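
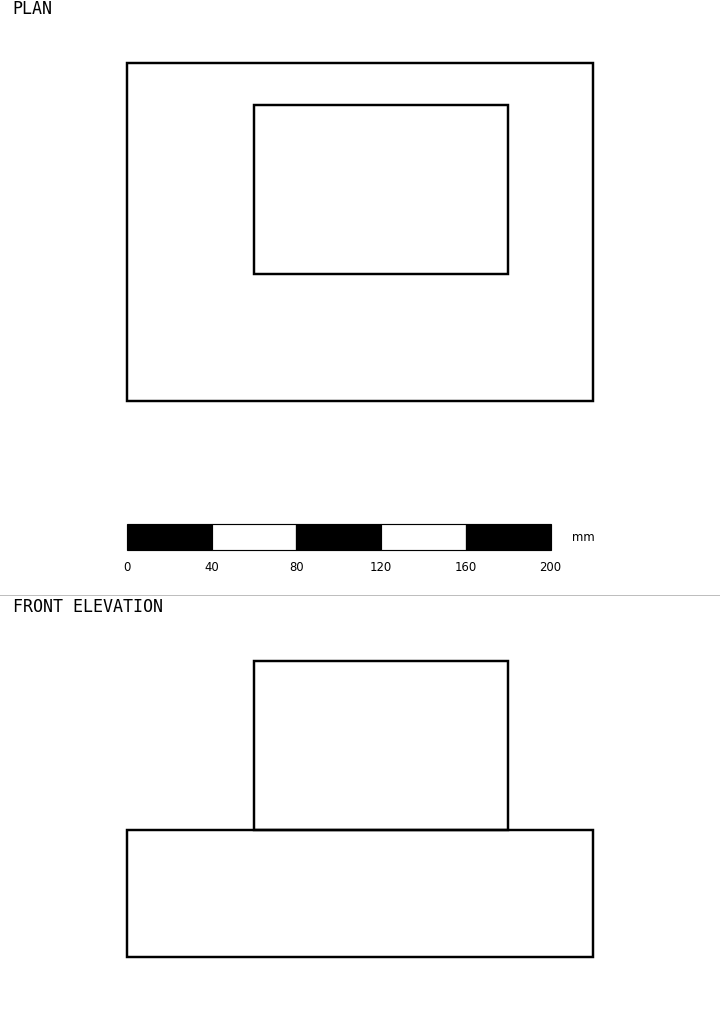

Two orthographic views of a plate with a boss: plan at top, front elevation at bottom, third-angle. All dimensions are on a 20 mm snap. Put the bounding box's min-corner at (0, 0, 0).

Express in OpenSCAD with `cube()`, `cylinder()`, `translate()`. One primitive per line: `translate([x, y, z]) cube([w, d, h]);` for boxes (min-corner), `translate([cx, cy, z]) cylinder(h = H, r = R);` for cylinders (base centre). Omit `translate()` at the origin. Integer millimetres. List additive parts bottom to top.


cube([220, 160, 60]);
translate([60, 60, 60]) cube([120, 80, 80]);


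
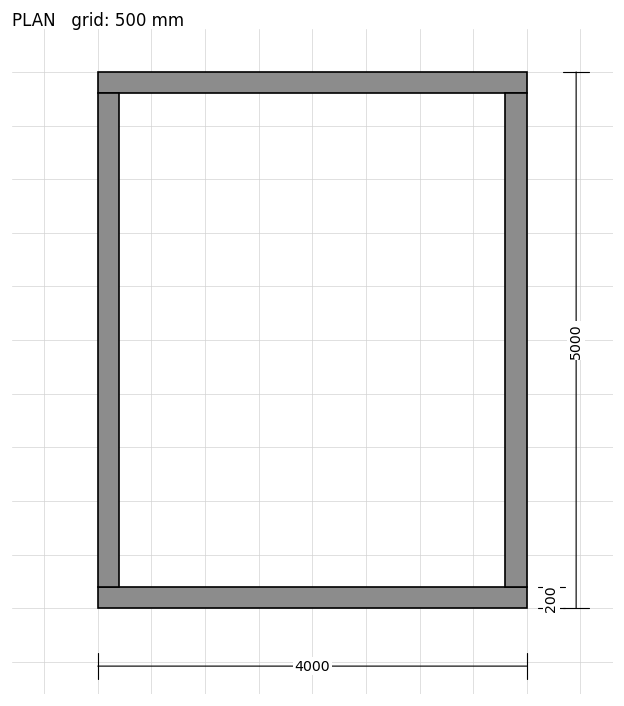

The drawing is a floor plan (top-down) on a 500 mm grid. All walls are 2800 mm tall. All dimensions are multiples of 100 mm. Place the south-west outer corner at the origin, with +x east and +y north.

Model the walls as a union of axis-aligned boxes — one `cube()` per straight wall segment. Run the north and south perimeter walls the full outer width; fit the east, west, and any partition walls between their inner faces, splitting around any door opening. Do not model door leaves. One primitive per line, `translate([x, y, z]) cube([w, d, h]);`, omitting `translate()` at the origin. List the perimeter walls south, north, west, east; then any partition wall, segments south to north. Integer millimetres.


cube([4000, 200, 2800]);
translate([0, 4800, 0]) cube([4000, 200, 2800]);
translate([0, 200, 0]) cube([200, 4600, 2800]);
translate([3800, 200, 0]) cube([200, 4600, 2800]);


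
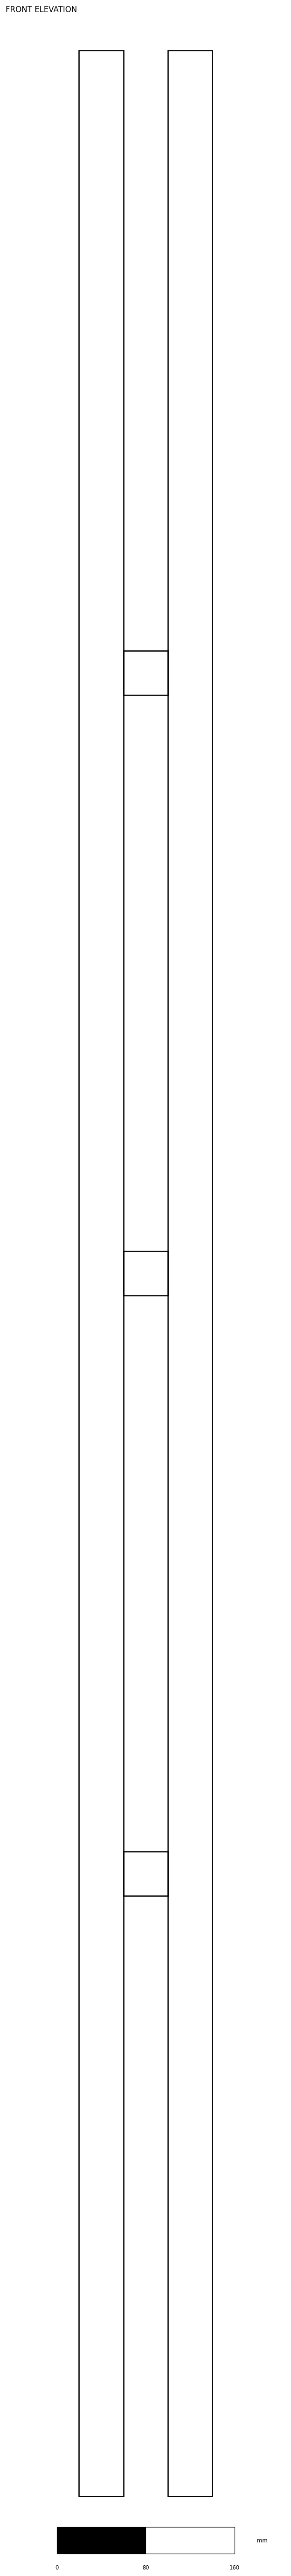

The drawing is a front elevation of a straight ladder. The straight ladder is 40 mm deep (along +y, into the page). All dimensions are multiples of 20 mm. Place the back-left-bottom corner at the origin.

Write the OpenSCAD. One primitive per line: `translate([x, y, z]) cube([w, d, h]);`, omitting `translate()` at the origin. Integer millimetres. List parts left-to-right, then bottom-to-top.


cube([40, 40, 2200]);
translate([40, 0, 540]) cube([40, 40, 40]);
translate([40, 0, 1080]) cube([40, 40, 40]);
translate([40, 0, 1620]) cube([40, 40, 40]);
translate([80, 0, 0]) cube([40, 40, 2200]);


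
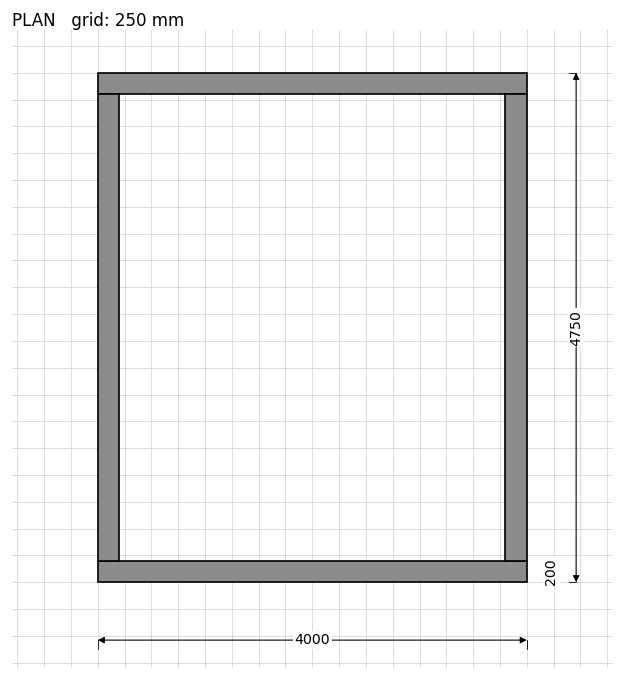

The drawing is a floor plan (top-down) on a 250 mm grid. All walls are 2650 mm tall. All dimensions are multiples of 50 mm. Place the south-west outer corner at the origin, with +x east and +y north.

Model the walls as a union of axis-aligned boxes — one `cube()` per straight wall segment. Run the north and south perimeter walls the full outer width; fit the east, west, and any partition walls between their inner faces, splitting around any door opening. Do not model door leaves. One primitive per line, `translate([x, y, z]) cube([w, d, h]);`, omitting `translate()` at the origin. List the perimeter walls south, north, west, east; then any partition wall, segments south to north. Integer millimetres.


cube([4000, 200, 2650]);
translate([0, 4550, 0]) cube([4000, 200, 2650]);
translate([0, 200, 0]) cube([200, 4350, 2650]);
translate([3800, 200, 0]) cube([200, 4350, 2650]);


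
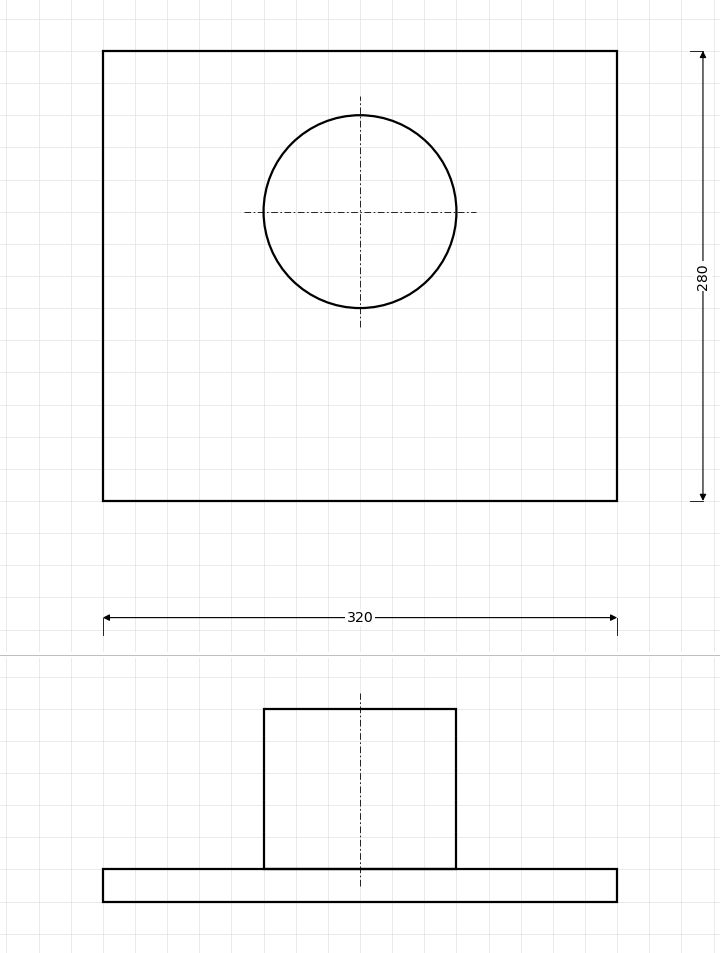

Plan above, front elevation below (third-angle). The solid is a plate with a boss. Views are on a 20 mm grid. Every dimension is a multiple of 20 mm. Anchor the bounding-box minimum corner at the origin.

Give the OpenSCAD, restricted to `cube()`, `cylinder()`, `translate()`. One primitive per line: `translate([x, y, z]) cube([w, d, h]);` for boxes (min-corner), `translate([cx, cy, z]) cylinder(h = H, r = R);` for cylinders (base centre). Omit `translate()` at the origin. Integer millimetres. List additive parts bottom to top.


cube([320, 280, 20]);
translate([160, 180, 20]) cylinder(h = 100, r = 60);


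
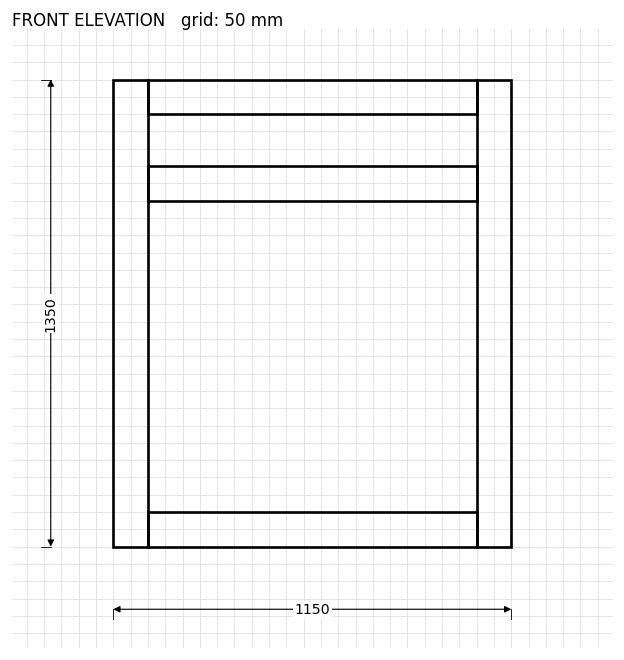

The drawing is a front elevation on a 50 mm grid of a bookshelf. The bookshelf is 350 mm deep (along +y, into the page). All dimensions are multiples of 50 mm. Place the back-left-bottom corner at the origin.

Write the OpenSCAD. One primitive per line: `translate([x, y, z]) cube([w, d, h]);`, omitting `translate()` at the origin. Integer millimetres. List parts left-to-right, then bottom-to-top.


cube([100, 350, 1350]);
translate([100, 0, 0]) cube([950, 350, 100]);
translate([100, 0, 1000]) cube([950, 350, 100]);
translate([100, 0, 1250]) cube([950, 350, 100]);
translate([1050, 0, 0]) cube([100, 350, 1350]);


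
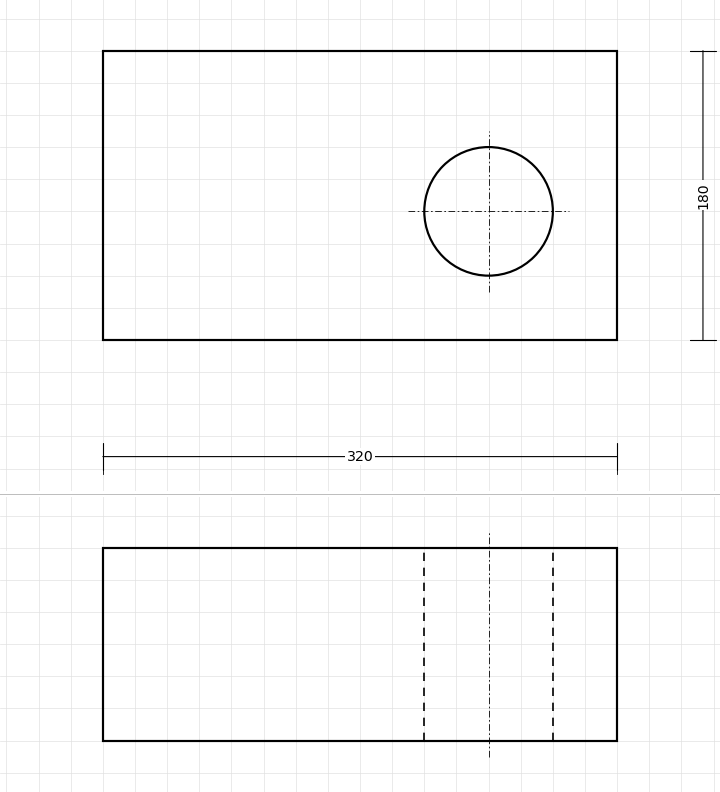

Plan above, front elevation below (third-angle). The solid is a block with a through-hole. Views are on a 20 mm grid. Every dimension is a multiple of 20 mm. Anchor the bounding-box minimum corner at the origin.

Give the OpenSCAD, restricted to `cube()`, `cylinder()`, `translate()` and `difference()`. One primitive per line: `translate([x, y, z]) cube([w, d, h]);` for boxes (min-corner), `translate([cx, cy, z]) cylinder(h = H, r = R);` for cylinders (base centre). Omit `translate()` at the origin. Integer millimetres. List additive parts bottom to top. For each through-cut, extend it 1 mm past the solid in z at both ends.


difference() {
  cube([320, 180, 120]);
  translate([240, 80, -1]) cylinder(h = 122, r = 40);
}


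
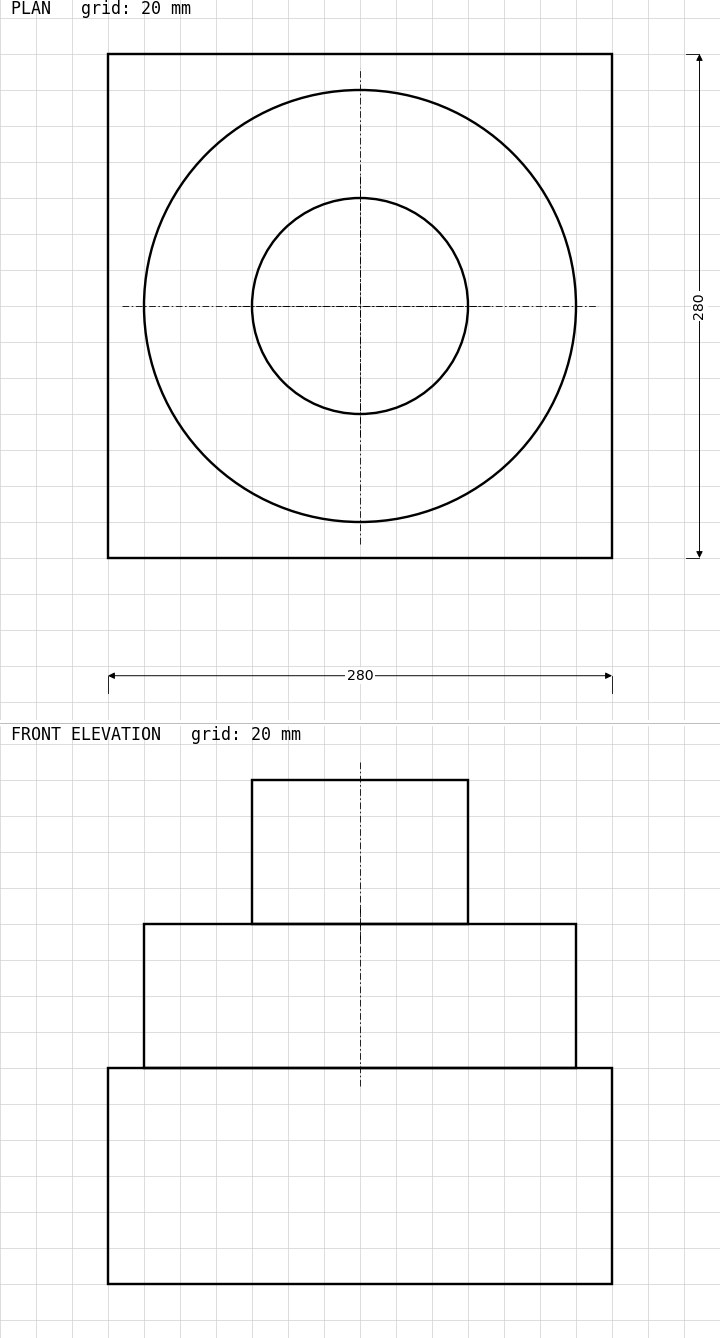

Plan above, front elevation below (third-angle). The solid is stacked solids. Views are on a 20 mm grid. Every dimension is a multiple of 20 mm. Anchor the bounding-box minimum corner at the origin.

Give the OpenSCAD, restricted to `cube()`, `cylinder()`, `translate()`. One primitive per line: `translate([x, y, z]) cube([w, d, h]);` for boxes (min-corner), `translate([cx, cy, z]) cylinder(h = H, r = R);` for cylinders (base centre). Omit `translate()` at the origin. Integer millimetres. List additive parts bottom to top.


cube([280, 280, 120]);
translate([140, 140, 120]) cylinder(h = 80, r = 120);
translate([140, 140, 200]) cylinder(h = 80, r = 60);


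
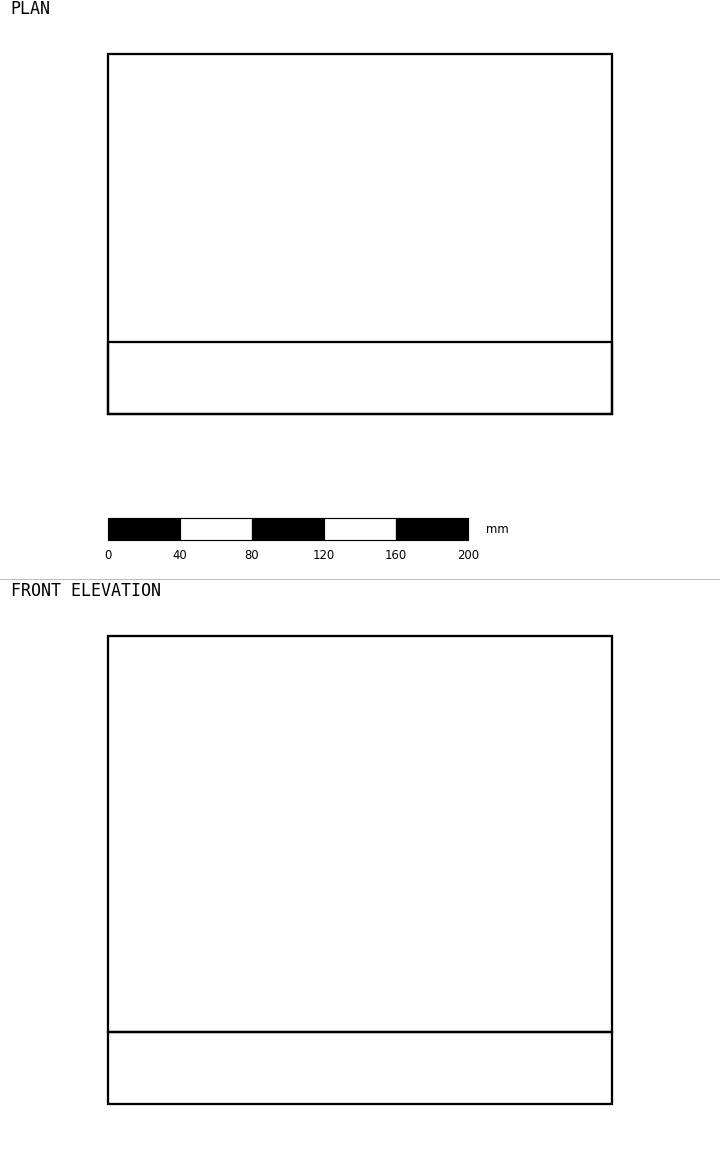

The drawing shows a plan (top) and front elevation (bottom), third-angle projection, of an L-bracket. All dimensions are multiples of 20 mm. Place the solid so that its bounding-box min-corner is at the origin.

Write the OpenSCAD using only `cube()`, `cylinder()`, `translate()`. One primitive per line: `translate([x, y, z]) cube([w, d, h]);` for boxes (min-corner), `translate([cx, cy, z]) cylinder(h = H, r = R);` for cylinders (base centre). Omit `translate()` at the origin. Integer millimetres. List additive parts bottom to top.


cube([280, 200, 40]);
translate([0, 0, 40]) cube([280, 40, 220]);


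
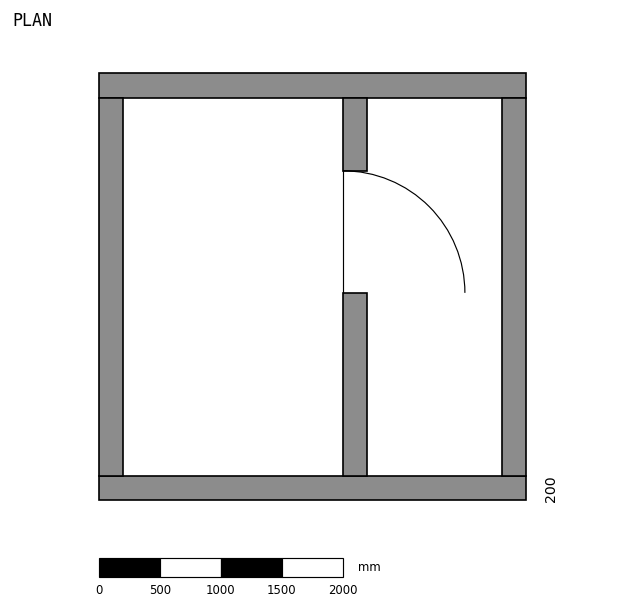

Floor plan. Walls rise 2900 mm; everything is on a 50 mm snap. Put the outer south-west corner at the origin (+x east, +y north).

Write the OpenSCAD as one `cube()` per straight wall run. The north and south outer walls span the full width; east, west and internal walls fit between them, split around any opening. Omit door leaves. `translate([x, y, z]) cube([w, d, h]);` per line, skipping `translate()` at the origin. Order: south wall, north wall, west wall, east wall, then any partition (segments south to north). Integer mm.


cube([3500, 200, 2900]);
translate([0, 3300, 0]) cube([3500, 200, 2900]);
translate([0, 200, 0]) cube([200, 3100, 2900]);
translate([3300, 200, 0]) cube([200, 3100, 2900]);
translate([2000, 200, 0]) cube([200, 1500, 2900]);
translate([2000, 2700, 0]) cube([200, 600, 2900]);


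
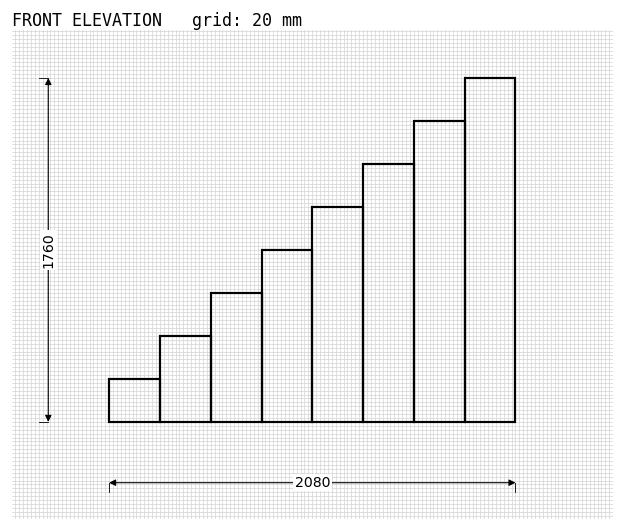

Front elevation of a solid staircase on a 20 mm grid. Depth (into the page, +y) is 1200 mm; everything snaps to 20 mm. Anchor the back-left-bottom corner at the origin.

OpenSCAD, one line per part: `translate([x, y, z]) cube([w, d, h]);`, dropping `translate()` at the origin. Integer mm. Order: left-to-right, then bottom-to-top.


cube([260, 1200, 220]);
translate([260, 0, 0]) cube([260, 1200, 440]);
translate([520, 0, 0]) cube([260, 1200, 660]);
translate([780, 0, 0]) cube([260, 1200, 880]);
translate([1040, 0, 0]) cube([260, 1200, 1100]);
translate([1300, 0, 0]) cube([260, 1200, 1320]);
translate([1560, 0, 0]) cube([260, 1200, 1540]);
translate([1820, 0, 0]) cube([260, 1200, 1760]);


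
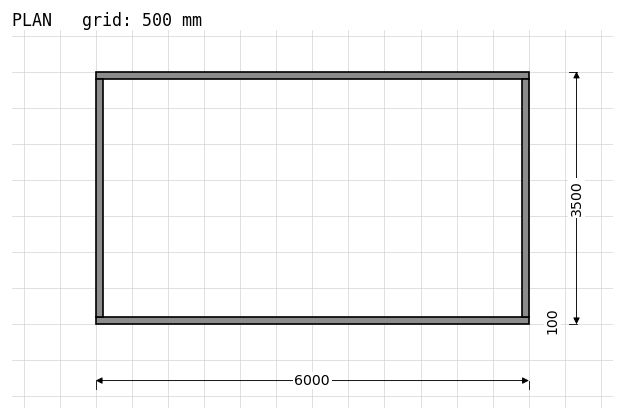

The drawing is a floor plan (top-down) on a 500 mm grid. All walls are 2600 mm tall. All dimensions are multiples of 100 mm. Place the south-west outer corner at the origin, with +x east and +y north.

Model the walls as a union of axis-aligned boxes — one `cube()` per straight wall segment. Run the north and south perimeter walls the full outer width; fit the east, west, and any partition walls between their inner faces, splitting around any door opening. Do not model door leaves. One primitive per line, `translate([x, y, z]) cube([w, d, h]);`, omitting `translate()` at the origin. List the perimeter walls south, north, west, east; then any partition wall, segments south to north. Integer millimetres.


cube([6000, 100, 2600]);
translate([0, 3400, 0]) cube([6000, 100, 2600]);
translate([0, 100, 0]) cube([100, 3300, 2600]);
translate([5900, 100, 0]) cube([100, 3300, 2600]);


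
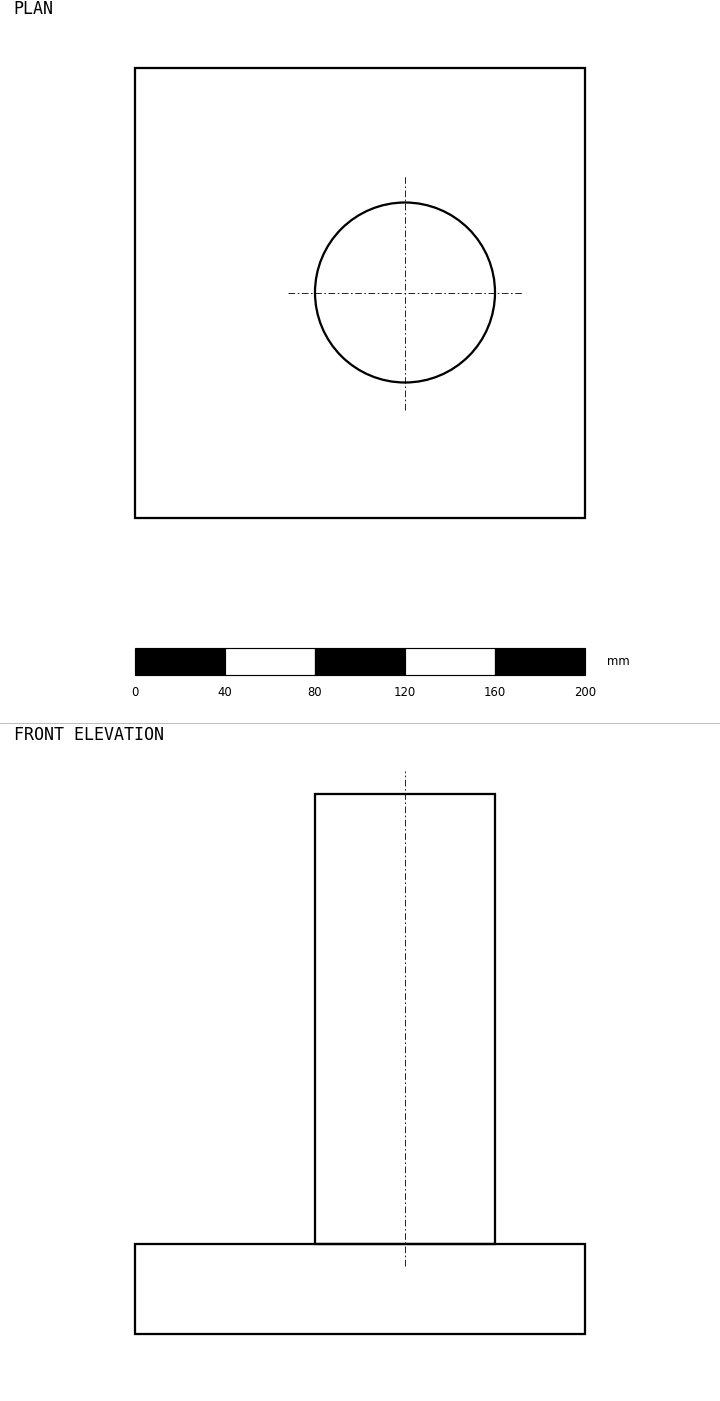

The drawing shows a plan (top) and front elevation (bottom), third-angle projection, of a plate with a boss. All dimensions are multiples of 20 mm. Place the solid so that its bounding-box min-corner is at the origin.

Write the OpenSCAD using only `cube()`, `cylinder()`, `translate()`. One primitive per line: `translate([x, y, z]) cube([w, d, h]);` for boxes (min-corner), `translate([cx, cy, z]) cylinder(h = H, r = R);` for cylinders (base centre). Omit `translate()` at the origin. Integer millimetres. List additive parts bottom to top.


cube([200, 200, 40]);
translate([120, 100, 40]) cylinder(h = 200, r = 40);


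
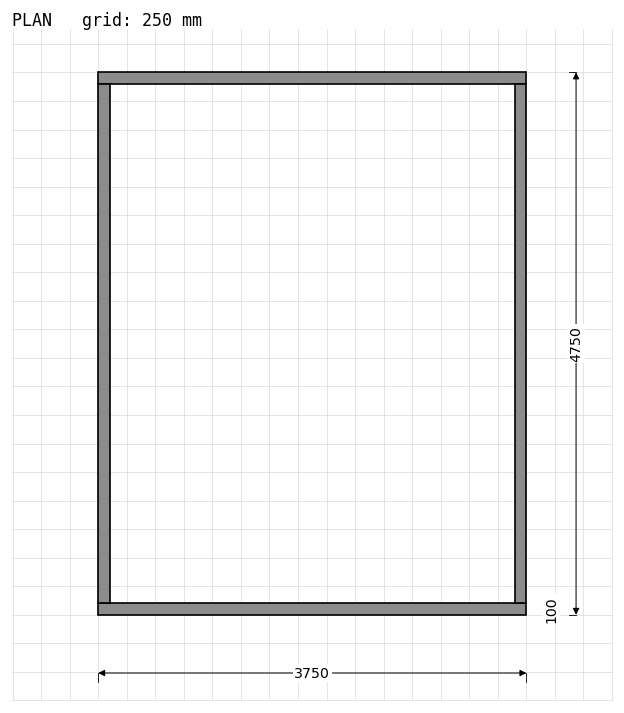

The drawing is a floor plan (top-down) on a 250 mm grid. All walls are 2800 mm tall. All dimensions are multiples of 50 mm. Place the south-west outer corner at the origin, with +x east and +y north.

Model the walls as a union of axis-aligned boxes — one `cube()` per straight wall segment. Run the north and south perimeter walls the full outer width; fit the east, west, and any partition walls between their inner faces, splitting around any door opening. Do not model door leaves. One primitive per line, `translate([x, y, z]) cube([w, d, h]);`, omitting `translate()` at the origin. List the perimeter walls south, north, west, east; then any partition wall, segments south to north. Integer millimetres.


cube([3750, 100, 2800]);
translate([0, 4650, 0]) cube([3750, 100, 2800]);
translate([0, 100, 0]) cube([100, 4550, 2800]);
translate([3650, 100, 0]) cube([100, 4550, 2800]);


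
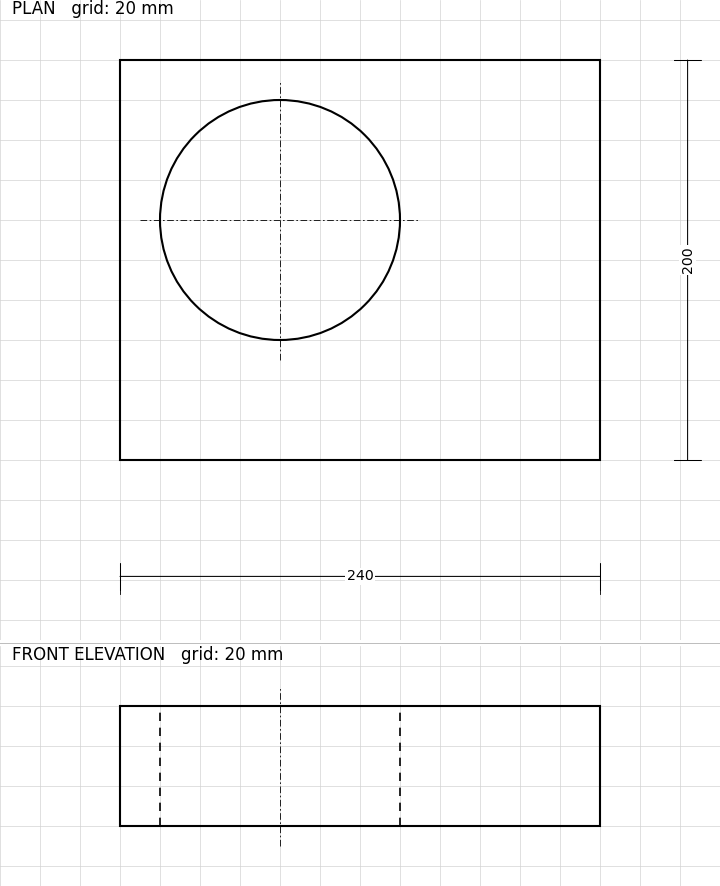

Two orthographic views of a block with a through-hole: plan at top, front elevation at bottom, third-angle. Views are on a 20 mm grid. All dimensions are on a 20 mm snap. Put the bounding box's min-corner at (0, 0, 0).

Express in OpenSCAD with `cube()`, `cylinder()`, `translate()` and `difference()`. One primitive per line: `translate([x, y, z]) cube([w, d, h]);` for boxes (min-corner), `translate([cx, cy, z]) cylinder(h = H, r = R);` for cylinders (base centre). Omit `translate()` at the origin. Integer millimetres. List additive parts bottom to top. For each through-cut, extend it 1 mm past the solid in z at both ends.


difference() {
  cube([240, 200, 60]);
  translate([80, 120, -1]) cylinder(h = 62, r = 60);
}


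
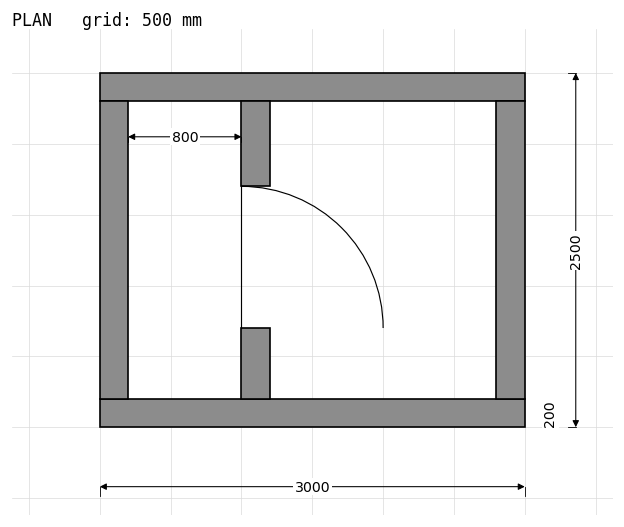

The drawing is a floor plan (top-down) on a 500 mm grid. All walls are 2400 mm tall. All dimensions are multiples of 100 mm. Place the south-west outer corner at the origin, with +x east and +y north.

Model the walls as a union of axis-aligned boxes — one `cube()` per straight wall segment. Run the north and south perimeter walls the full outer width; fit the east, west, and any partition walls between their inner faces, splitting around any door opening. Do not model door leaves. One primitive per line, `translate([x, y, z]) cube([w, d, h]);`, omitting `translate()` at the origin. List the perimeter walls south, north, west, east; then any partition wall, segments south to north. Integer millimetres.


cube([3000, 200, 2400]);
translate([0, 2300, 0]) cube([3000, 200, 2400]);
translate([0, 200, 0]) cube([200, 2100, 2400]);
translate([2800, 200, 0]) cube([200, 2100, 2400]);
translate([1000, 200, 0]) cube([200, 500, 2400]);
translate([1000, 1700, 0]) cube([200, 600, 2400]);


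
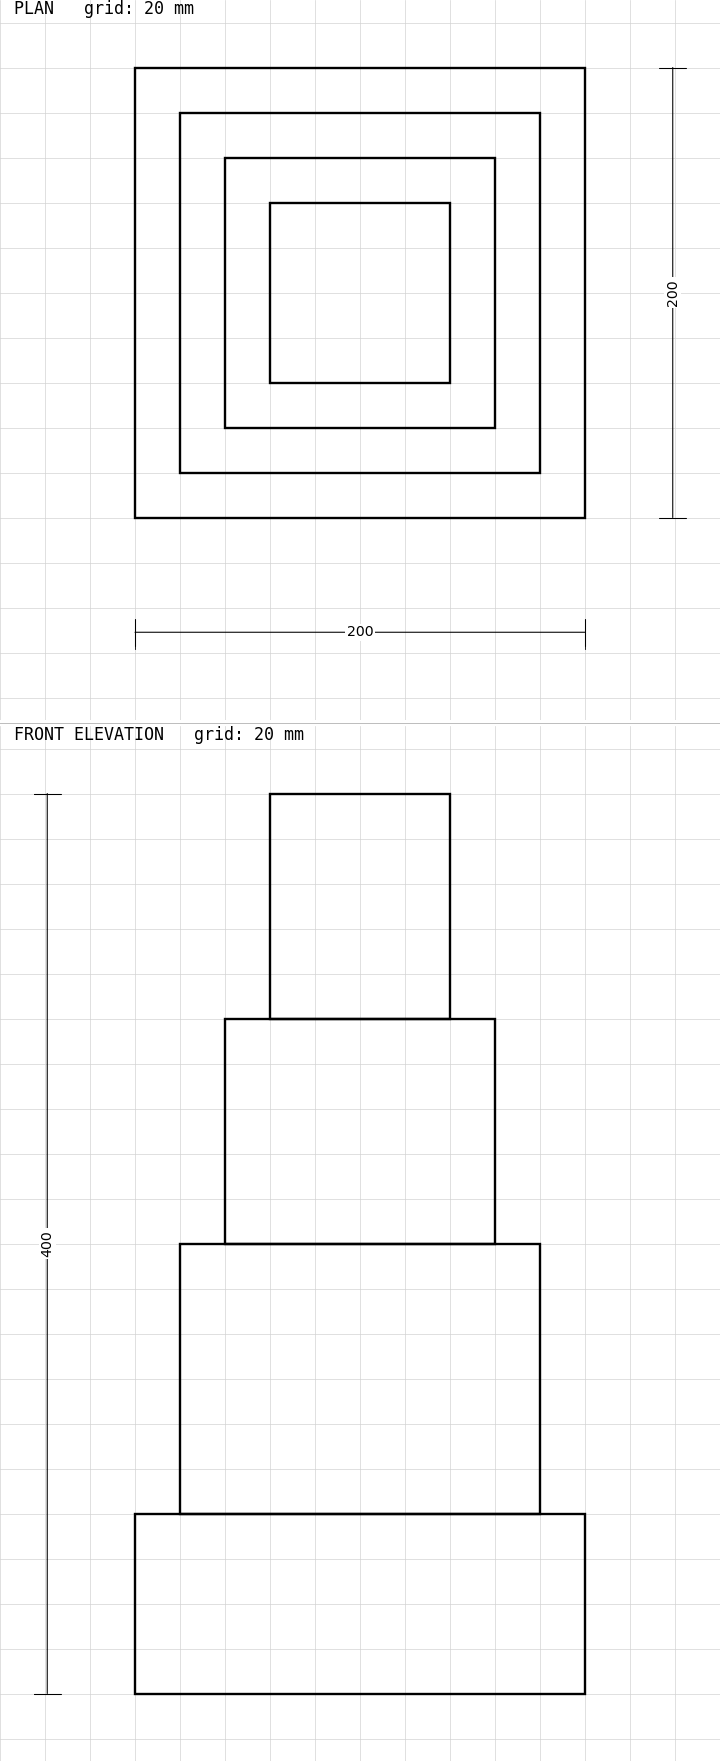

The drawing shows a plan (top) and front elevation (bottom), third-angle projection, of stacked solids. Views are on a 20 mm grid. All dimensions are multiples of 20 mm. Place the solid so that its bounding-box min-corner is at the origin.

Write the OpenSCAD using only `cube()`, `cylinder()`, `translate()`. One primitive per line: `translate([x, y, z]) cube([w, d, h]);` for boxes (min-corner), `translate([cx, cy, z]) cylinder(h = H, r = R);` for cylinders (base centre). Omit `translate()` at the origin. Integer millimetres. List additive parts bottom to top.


cube([200, 200, 80]);
translate([20, 20, 80]) cube([160, 160, 120]);
translate([40, 40, 200]) cube([120, 120, 100]);
translate([60, 60, 300]) cube([80, 80, 100]);


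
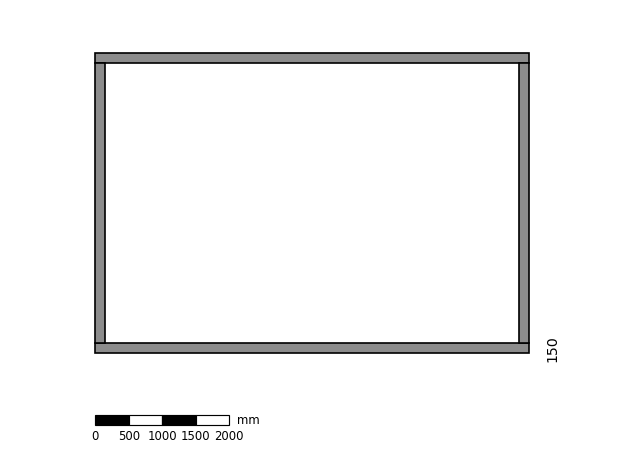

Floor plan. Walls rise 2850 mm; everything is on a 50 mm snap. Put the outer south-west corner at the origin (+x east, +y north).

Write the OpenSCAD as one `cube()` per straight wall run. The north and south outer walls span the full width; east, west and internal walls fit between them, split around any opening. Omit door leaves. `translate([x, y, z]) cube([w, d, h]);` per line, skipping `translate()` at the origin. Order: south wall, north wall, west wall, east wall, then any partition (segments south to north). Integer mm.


cube([6500, 150, 2850]);
translate([0, 4350, 0]) cube([6500, 150, 2850]);
translate([0, 150, 0]) cube([150, 4200, 2850]);
translate([6350, 150, 0]) cube([150, 4200, 2850]);


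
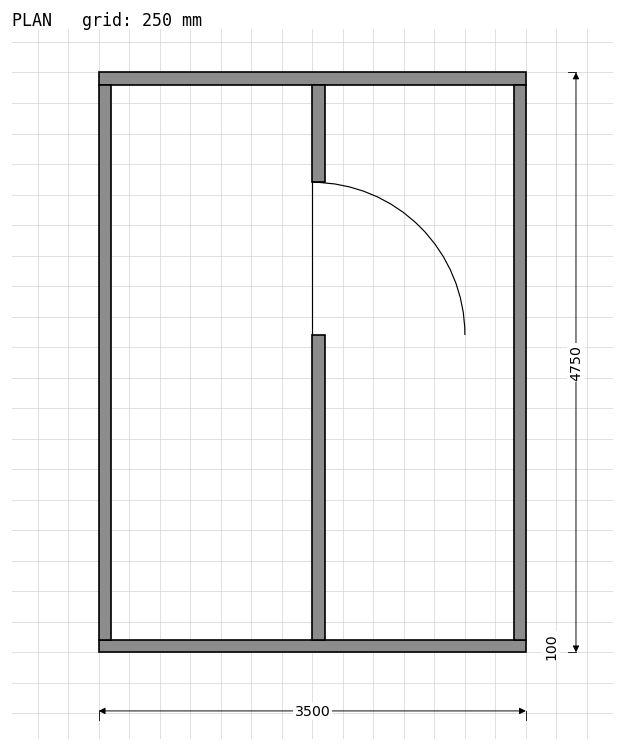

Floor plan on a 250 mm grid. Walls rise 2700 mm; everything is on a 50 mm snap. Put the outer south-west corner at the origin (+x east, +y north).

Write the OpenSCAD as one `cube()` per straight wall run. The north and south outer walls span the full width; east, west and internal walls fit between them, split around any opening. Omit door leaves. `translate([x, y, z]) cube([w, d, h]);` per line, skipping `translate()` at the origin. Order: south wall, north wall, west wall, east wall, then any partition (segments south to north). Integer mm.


cube([3500, 100, 2700]);
translate([0, 4650, 0]) cube([3500, 100, 2700]);
translate([0, 100, 0]) cube([100, 4550, 2700]);
translate([3400, 100, 0]) cube([100, 4550, 2700]);
translate([1750, 100, 0]) cube([100, 2500, 2700]);
translate([1750, 3850, 0]) cube([100, 800, 2700]);


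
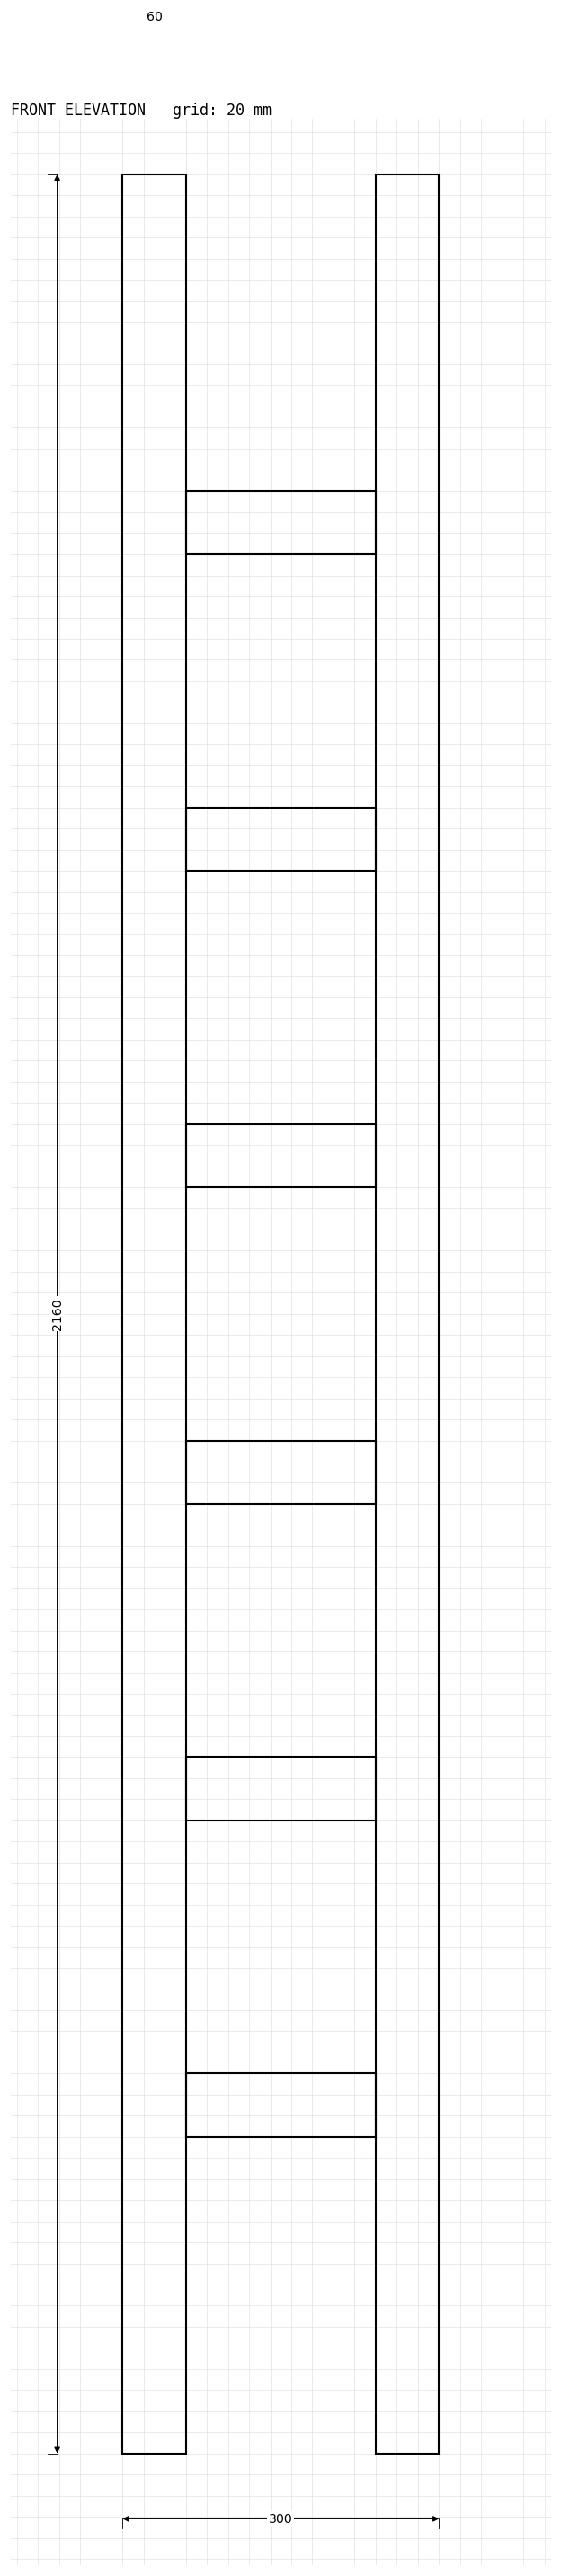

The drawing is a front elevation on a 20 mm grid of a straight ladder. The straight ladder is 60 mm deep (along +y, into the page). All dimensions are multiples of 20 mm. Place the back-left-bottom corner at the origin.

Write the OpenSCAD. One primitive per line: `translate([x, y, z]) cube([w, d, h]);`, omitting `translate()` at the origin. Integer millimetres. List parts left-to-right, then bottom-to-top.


cube([60, 60, 2160]);
translate([60, 0, 300]) cube([180, 60, 60]);
translate([60, 0, 600]) cube([180, 60, 60]);
translate([60, 0, 900]) cube([180, 60, 60]);
translate([60, 0, 1200]) cube([180, 60, 60]);
translate([60, 0, 1500]) cube([180, 60, 60]);
translate([60, 0, 1800]) cube([180, 60, 60]);
translate([240, 0, 0]) cube([60, 60, 2160]);


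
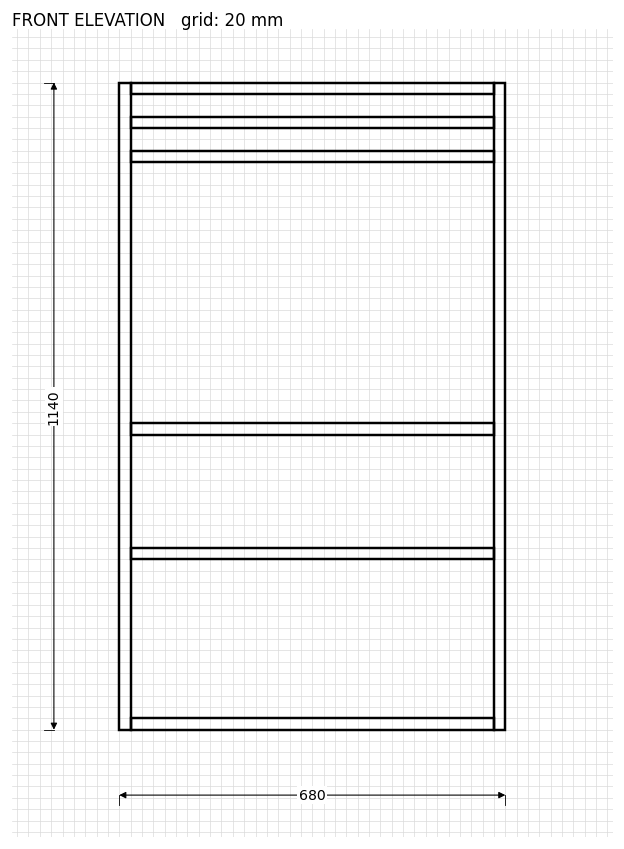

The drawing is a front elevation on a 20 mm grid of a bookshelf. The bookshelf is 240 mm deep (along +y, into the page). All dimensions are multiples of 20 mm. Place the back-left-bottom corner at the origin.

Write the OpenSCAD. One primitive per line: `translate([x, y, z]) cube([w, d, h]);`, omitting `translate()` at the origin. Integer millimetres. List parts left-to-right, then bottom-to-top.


cube([20, 240, 1140]);
translate([20, 0, 0]) cube([640, 240, 20]);
translate([20, 0, 300]) cube([640, 240, 20]);
translate([20, 0, 520]) cube([640, 240, 20]);
translate([20, 0, 1000]) cube([640, 240, 20]);
translate([20, 0, 1060]) cube([640, 240, 20]);
translate([20, 0, 1120]) cube([640, 240, 20]);
translate([660, 0, 0]) cube([20, 240, 1140]);


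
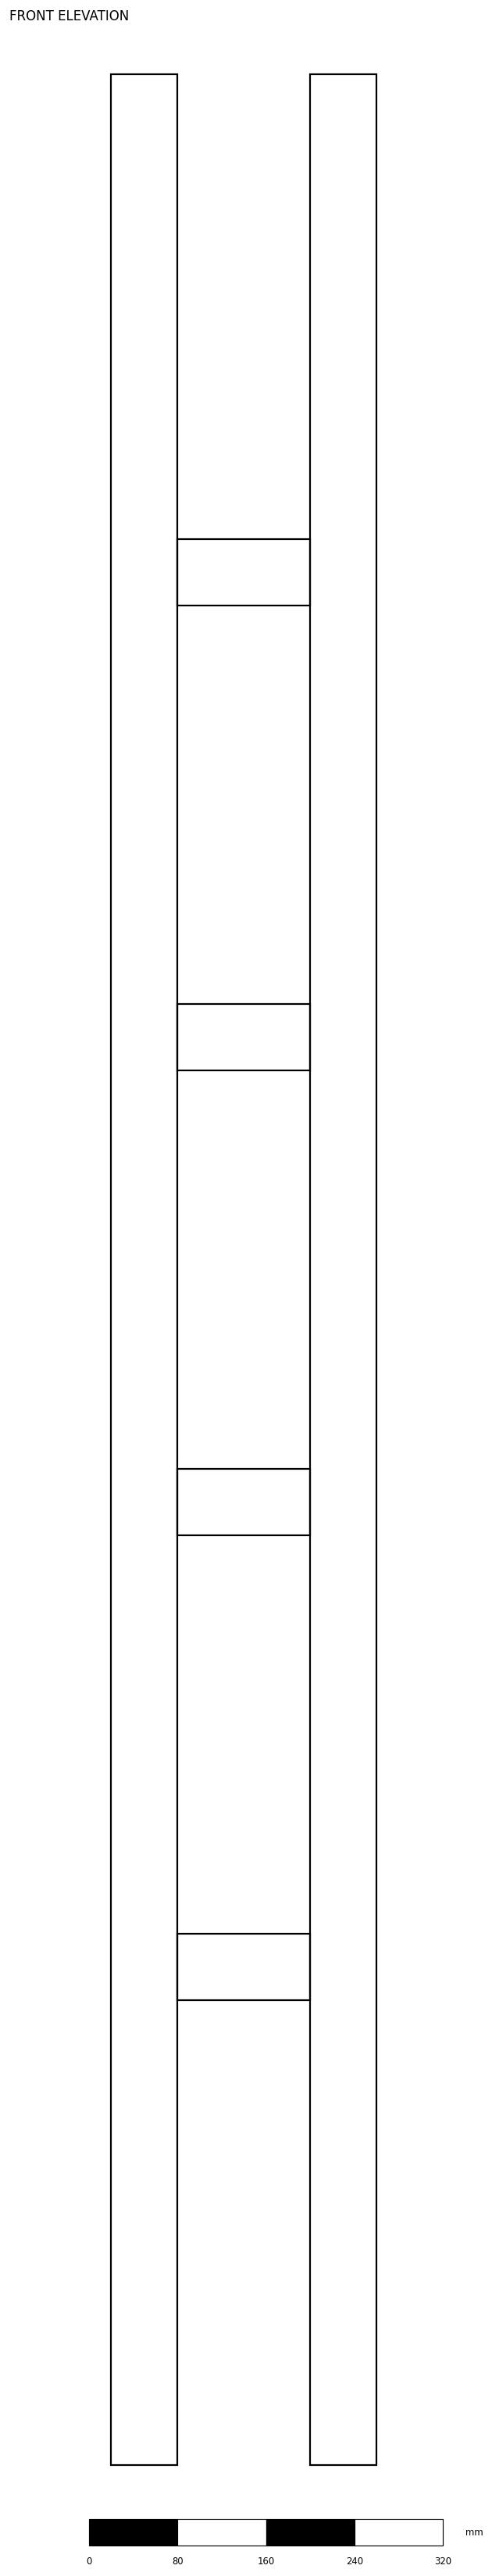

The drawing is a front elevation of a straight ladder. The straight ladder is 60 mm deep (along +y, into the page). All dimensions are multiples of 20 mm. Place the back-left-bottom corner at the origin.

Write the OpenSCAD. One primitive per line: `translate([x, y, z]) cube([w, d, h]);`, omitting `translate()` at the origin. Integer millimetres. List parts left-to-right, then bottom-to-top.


cube([60, 60, 2160]);
translate([60, 0, 420]) cube([120, 60, 60]);
translate([60, 0, 840]) cube([120, 60, 60]);
translate([60, 0, 1260]) cube([120, 60, 60]);
translate([60, 0, 1680]) cube([120, 60, 60]);
translate([180, 0, 0]) cube([60, 60, 2160]);


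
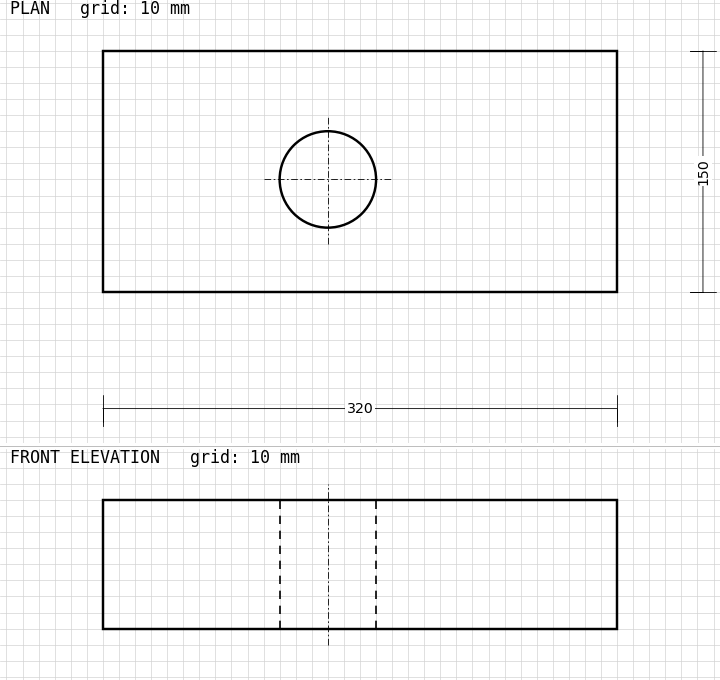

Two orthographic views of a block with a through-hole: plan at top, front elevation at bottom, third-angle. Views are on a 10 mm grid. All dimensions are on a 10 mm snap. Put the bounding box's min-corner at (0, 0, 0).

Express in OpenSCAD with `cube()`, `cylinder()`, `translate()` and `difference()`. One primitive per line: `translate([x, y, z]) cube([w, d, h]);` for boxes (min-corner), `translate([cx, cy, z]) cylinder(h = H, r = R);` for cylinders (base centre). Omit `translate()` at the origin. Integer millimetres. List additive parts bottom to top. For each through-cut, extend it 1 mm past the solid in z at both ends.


difference() {
  cube([320, 150, 80]);
  translate([140, 70, -1]) cylinder(h = 82, r = 30);
}


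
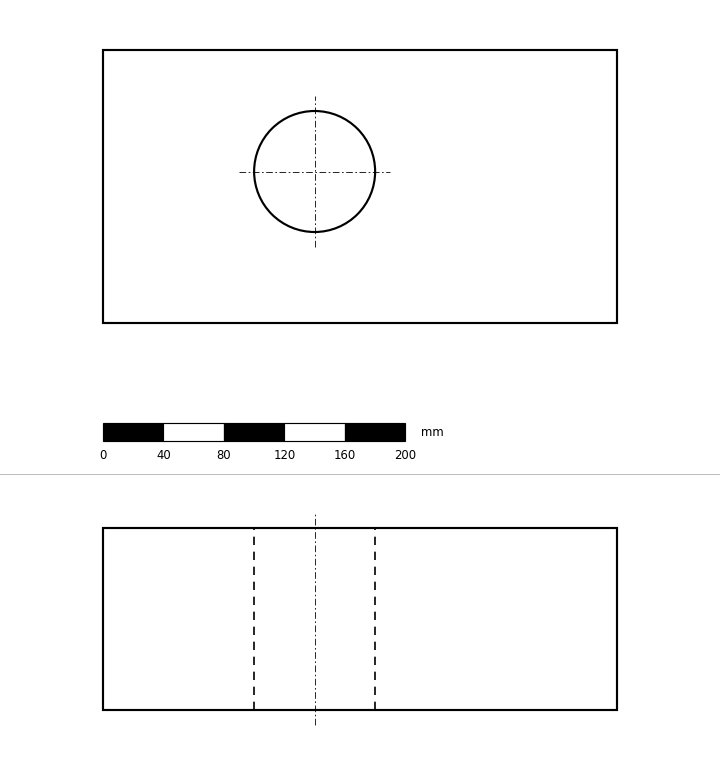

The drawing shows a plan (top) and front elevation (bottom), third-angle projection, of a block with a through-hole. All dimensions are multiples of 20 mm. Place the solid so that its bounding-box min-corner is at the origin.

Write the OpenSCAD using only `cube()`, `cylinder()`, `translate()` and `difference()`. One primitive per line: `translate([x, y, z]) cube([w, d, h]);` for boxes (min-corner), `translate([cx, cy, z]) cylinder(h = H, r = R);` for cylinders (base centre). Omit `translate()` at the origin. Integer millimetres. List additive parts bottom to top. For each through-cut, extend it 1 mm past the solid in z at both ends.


difference() {
  cube([340, 180, 120]);
  translate([140, 100, -1]) cylinder(h = 122, r = 40);
}


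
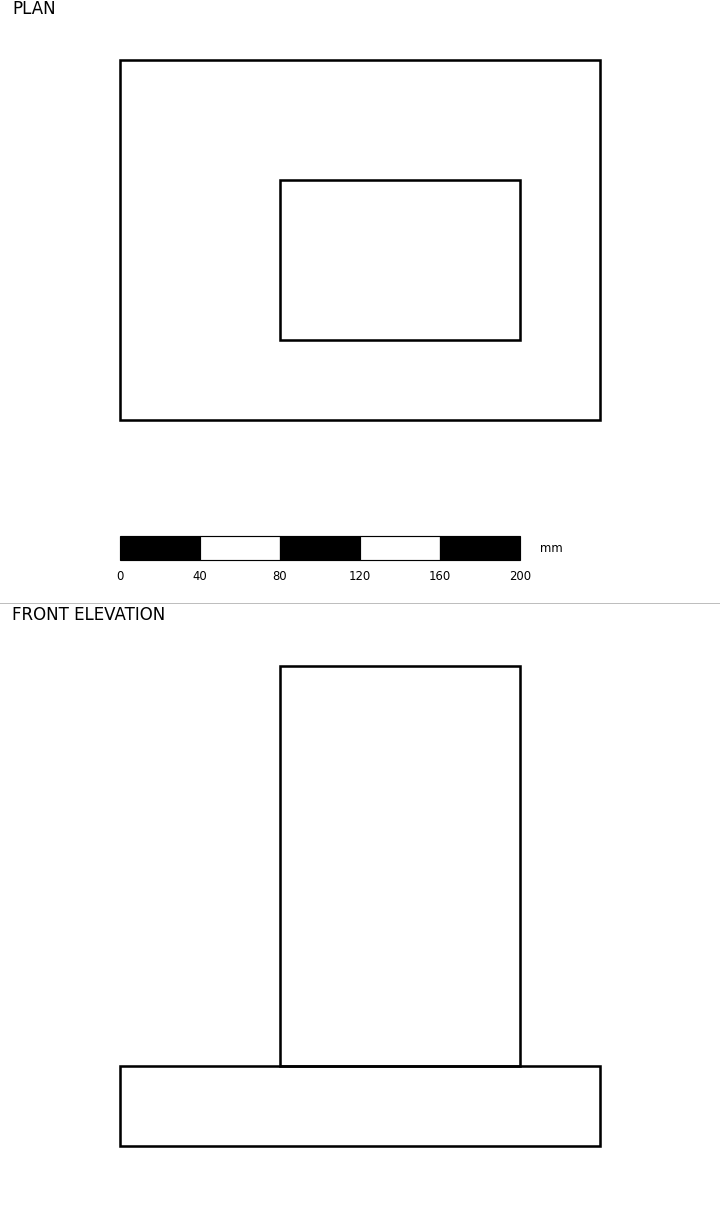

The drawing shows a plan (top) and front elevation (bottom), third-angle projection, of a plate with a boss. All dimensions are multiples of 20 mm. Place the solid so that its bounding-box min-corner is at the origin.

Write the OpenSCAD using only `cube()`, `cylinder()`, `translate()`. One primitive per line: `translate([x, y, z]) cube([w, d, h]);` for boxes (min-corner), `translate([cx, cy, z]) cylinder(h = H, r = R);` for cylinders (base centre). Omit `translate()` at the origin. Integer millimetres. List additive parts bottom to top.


cube([240, 180, 40]);
translate([80, 40, 40]) cube([120, 80, 200]);


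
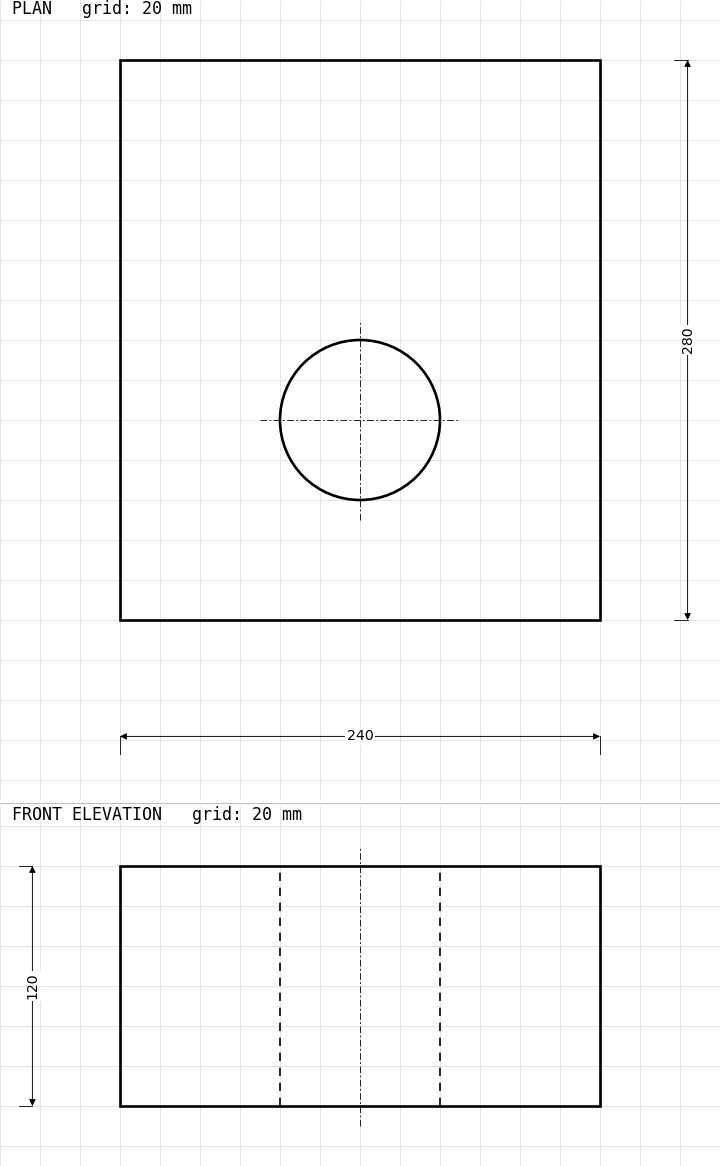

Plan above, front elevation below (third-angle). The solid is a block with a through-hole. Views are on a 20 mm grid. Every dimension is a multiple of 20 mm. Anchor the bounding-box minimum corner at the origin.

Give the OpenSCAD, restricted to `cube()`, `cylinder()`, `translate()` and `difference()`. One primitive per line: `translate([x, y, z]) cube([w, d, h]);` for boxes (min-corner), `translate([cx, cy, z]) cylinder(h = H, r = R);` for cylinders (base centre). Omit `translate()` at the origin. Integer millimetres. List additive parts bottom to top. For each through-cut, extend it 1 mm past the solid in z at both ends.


difference() {
  cube([240, 280, 120]);
  translate([120, 100, -1]) cylinder(h = 122, r = 40);
}


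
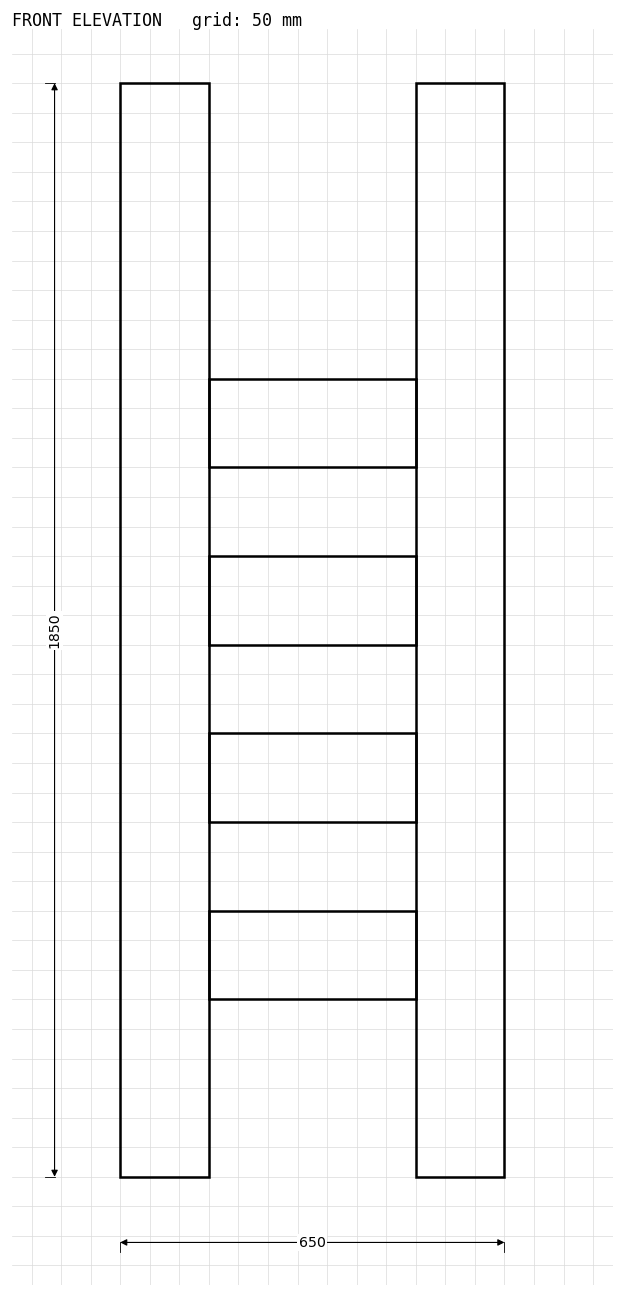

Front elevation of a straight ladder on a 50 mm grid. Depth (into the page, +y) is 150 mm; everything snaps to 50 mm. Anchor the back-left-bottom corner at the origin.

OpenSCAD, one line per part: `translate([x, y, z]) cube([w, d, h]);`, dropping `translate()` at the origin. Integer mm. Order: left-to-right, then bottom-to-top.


cube([150, 150, 1850]);
translate([150, 0, 300]) cube([350, 150, 150]);
translate([150, 0, 600]) cube([350, 150, 150]);
translate([150, 0, 900]) cube([350, 150, 150]);
translate([150, 0, 1200]) cube([350, 150, 150]);
translate([500, 0, 0]) cube([150, 150, 1850]);


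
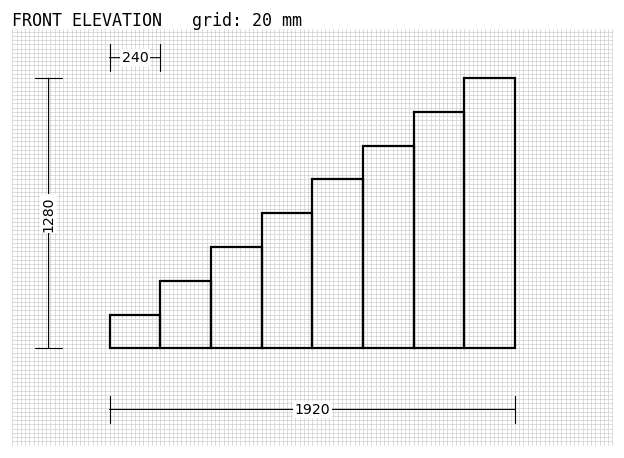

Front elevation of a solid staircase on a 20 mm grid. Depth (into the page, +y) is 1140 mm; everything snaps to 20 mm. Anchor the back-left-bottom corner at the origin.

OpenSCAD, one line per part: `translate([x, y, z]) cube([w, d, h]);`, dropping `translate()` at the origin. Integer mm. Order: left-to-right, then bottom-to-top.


cube([240, 1140, 160]);
translate([240, 0, 0]) cube([240, 1140, 320]);
translate([480, 0, 0]) cube([240, 1140, 480]);
translate([720, 0, 0]) cube([240, 1140, 640]);
translate([960, 0, 0]) cube([240, 1140, 800]);
translate([1200, 0, 0]) cube([240, 1140, 960]);
translate([1440, 0, 0]) cube([240, 1140, 1120]);
translate([1680, 0, 0]) cube([240, 1140, 1280]);


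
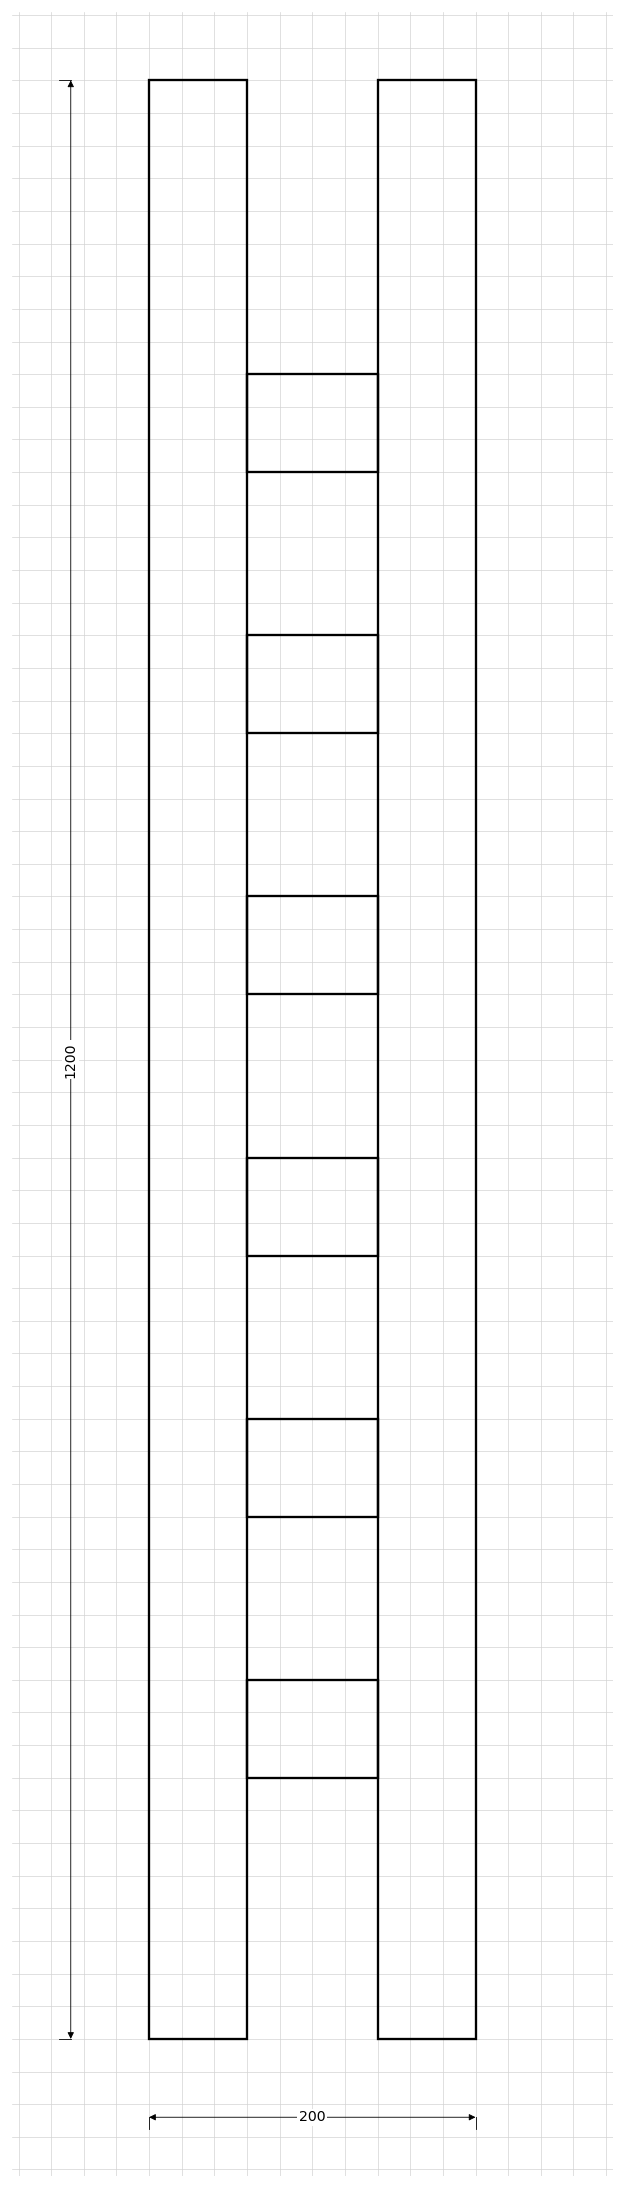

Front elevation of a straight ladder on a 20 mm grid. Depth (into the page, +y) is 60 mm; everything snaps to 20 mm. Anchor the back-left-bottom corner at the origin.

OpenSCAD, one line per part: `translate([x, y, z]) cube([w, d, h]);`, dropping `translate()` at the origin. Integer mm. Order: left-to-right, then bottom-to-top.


cube([60, 60, 1200]);
translate([60, 0, 160]) cube([80, 60, 60]);
translate([60, 0, 320]) cube([80, 60, 60]);
translate([60, 0, 480]) cube([80, 60, 60]);
translate([60, 0, 640]) cube([80, 60, 60]);
translate([60, 0, 800]) cube([80, 60, 60]);
translate([60, 0, 960]) cube([80, 60, 60]);
translate([140, 0, 0]) cube([60, 60, 1200]);


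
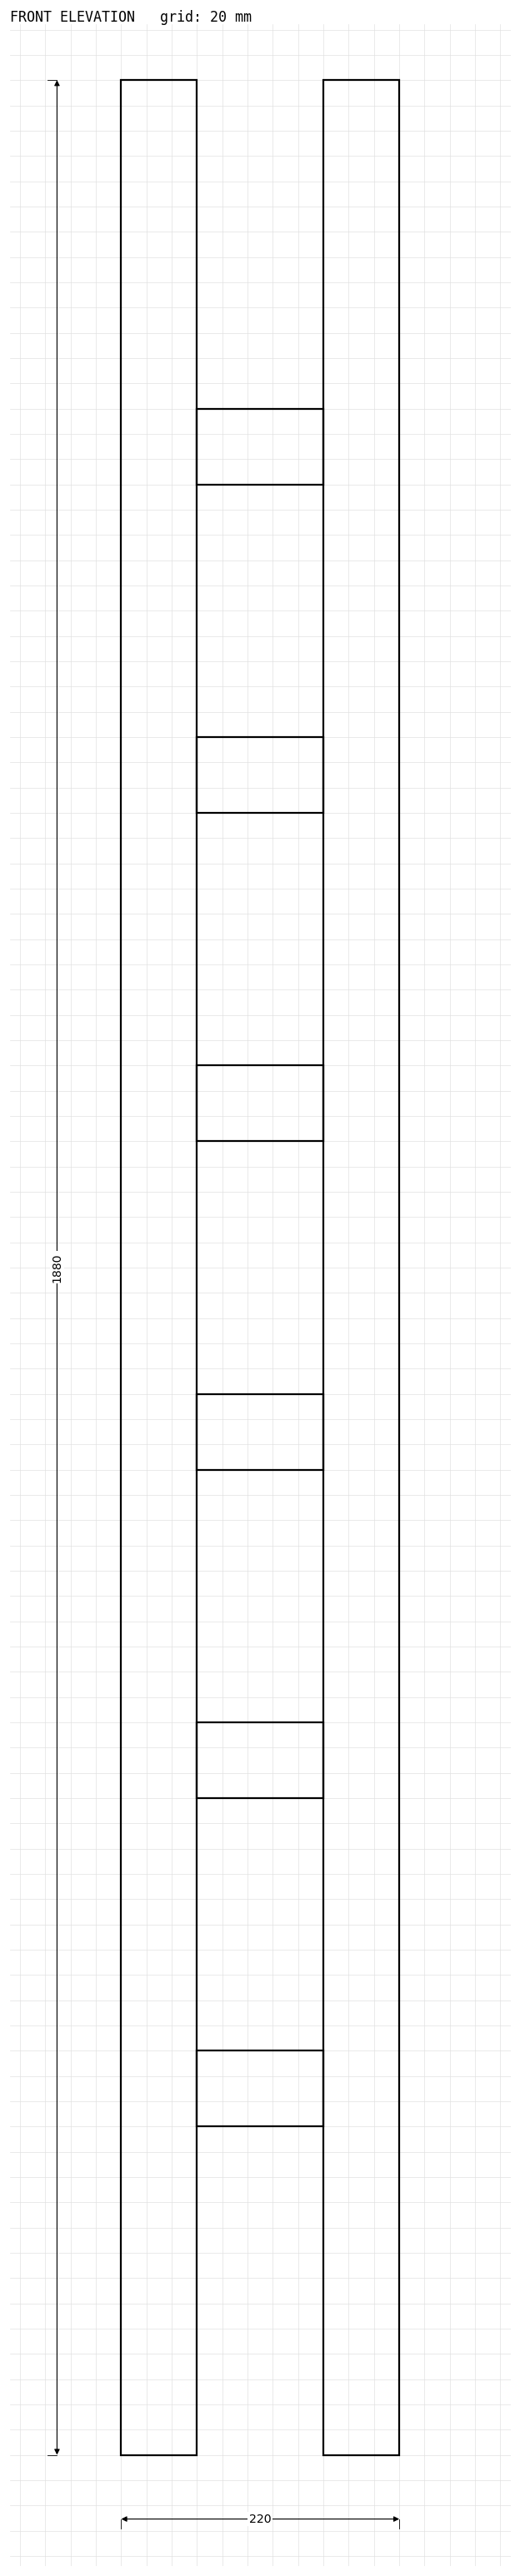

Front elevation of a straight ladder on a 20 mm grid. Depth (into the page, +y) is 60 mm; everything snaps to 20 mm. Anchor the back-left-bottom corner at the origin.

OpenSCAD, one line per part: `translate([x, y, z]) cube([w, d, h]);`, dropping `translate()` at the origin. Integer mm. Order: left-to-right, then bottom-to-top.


cube([60, 60, 1880]);
translate([60, 0, 260]) cube([100, 60, 60]);
translate([60, 0, 520]) cube([100, 60, 60]);
translate([60, 0, 780]) cube([100, 60, 60]);
translate([60, 0, 1040]) cube([100, 60, 60]);
translate([60, 0, 1300]) cube([100, 60, 60]);
translate([60, 0, 1560]) cube([100, 60, 60]);
translate([160, 0, 0]) cube([60, 60, 1880]);


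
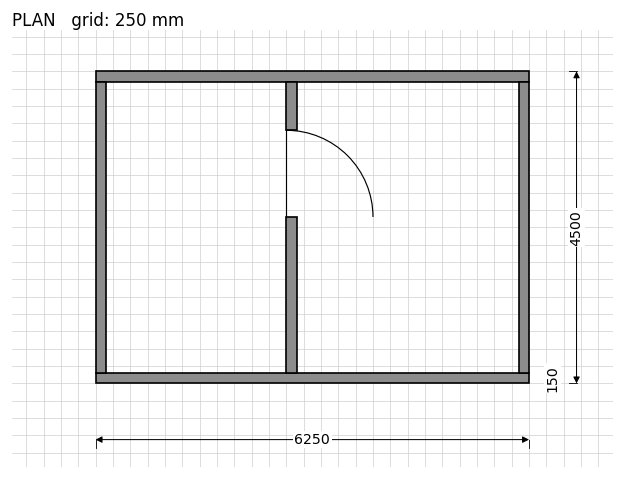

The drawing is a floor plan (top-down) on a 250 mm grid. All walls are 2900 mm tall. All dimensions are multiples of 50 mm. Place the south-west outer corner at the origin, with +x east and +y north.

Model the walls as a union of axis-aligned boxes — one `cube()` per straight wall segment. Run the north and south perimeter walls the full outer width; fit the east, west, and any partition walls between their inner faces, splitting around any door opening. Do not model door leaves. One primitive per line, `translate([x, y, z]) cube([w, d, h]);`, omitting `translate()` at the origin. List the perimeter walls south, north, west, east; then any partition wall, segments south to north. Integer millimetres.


cube([6250, 150, 2900]);
translate([0, 4350, 0]) cube([6250, 150, 2900]);
translate([0, 150, 0]) cube([150, 4200, 2900]);
translate([6100, 150, 0]) cube([150, 4200, 2900]);
translate([2750, 150, 0]) cube([150, 2250, 2900]);
translate([2750, 3650, 0]) cube([150, 700, 2900]);


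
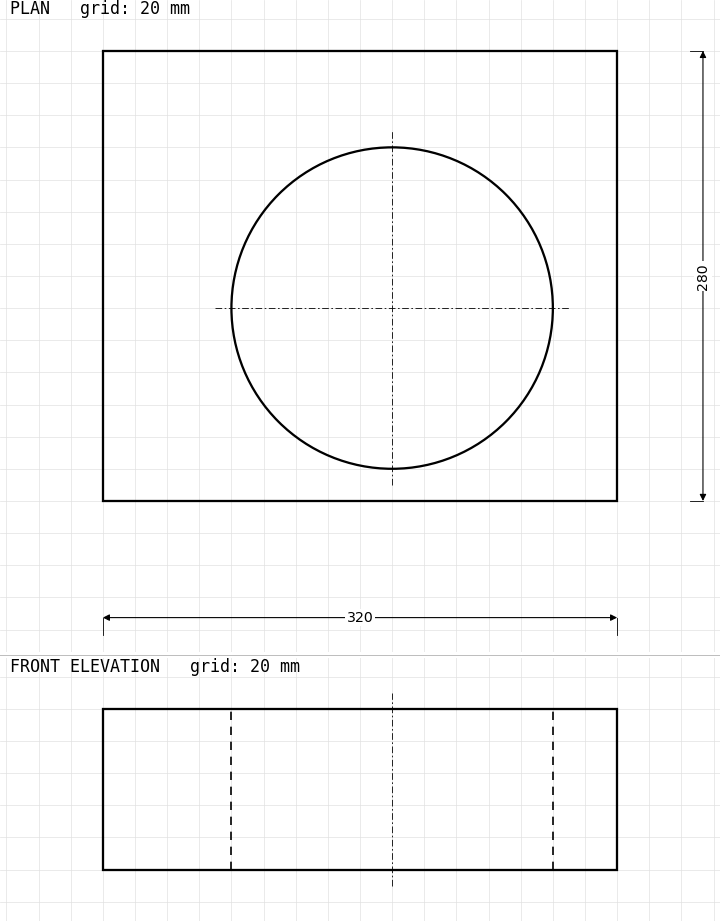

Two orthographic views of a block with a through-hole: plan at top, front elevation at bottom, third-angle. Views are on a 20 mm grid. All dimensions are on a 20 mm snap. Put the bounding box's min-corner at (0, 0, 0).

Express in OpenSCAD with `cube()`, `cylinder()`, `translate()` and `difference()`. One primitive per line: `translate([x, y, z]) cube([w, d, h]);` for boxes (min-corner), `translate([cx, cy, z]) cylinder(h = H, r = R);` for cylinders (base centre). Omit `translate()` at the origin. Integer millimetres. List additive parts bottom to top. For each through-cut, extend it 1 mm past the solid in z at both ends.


difference() {
  cube([320, 280, 100]);
  translate([180, 120, -1]) cylinder(h = 102, r = 100);
}


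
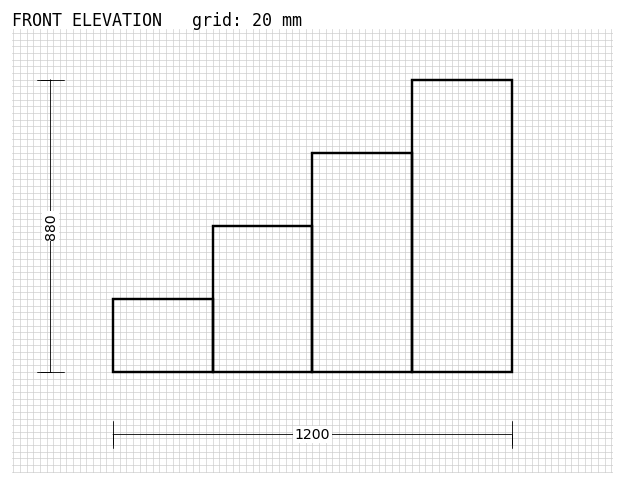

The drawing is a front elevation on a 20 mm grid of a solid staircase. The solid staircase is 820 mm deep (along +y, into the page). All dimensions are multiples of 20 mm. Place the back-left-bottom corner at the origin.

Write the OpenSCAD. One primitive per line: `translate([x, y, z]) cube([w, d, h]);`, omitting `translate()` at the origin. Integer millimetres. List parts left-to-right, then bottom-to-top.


cube([300, 820, 220]);
translate([300, 0, 0]) cube([300, 820, 440]);
translate([600, 0, 0]) cube([300, 820, 660]);
translate([900, 0, 0]) cube([300, 820, 880]);
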